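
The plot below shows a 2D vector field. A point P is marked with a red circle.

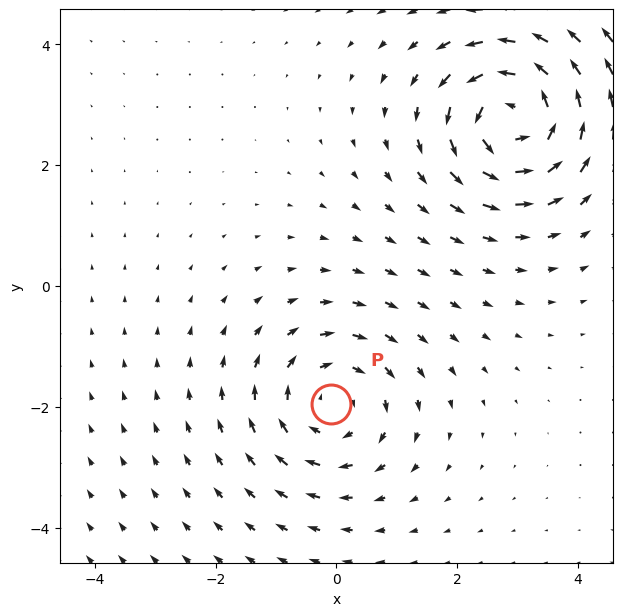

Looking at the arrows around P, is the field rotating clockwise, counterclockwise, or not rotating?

Near P at (-0.1, -2.0) the arrows circulate clockwise. The curl (z-component) there is about -4; negative curl means clockwise rotation.

clockwise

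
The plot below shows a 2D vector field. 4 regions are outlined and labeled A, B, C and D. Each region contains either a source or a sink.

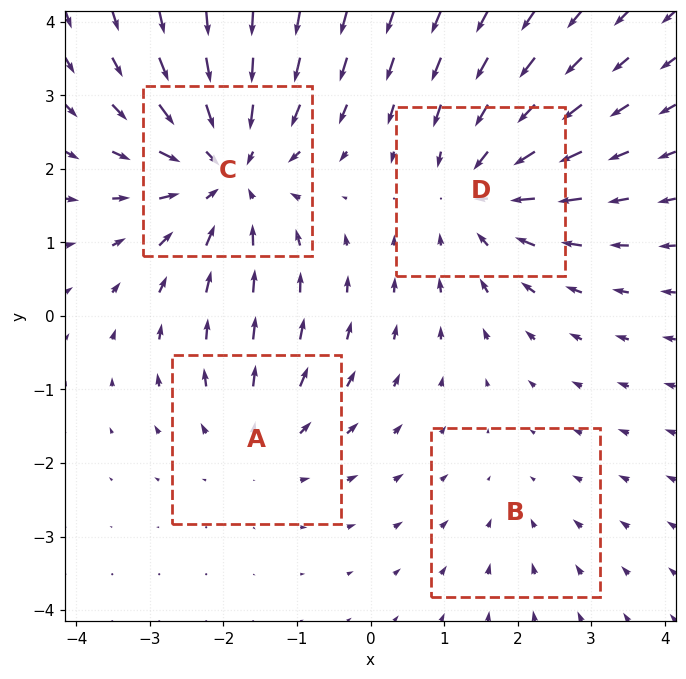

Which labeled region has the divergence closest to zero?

Divergence at each region's feature centre — A: about +3, B: about -2, C: about -6, D: about -4. Region B is closest to zero.

B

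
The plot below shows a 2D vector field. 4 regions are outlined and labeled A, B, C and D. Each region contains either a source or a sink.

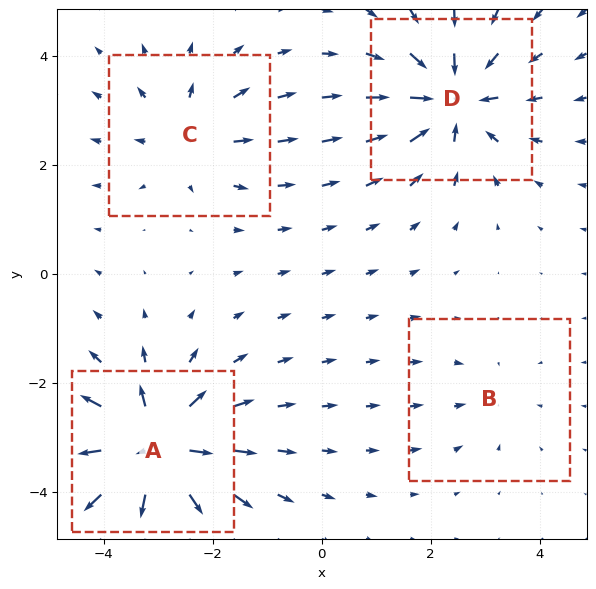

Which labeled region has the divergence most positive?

Divergence at each region's feature centre — A: about +8, B: about -2, C: about +4, D: about -6. Region A is most positive.

A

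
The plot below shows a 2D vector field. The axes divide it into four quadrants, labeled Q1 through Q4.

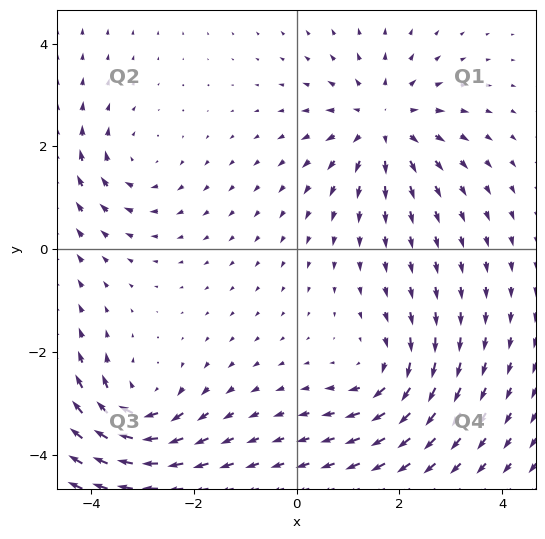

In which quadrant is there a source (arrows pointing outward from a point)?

The source sits at approximately (1.7, 2.5), which lies in quadrant Q1. The divergence there is about +5, positive as expected for a source.

Q1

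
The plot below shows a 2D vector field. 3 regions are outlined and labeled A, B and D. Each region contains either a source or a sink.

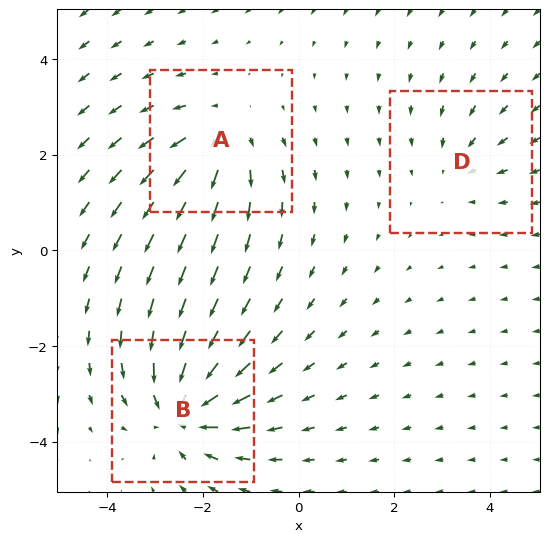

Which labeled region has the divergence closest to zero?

Divergence at each region's feature centre — A: about +4, B: about -5, D: about -2. Region D is closest to zero.

D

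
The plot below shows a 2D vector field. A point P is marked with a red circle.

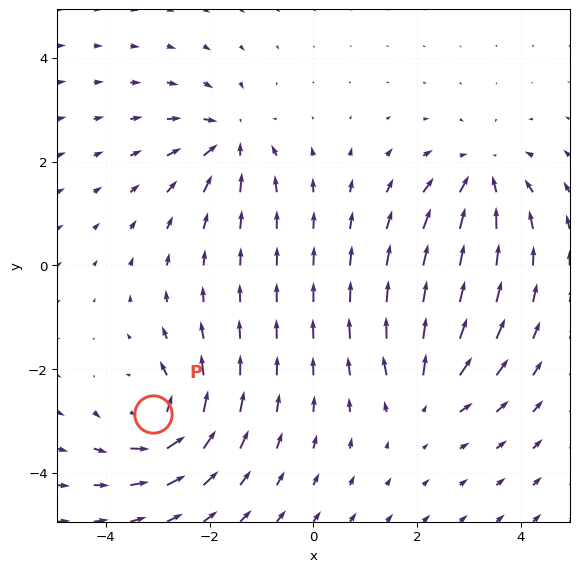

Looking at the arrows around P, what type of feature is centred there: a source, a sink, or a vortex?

At P (-3.1, -2.9) the arrows circulate counterclockwise. Divergence ≈0, curl about +6 — near-zero divergence with nonzero curl is a vortex.

vortex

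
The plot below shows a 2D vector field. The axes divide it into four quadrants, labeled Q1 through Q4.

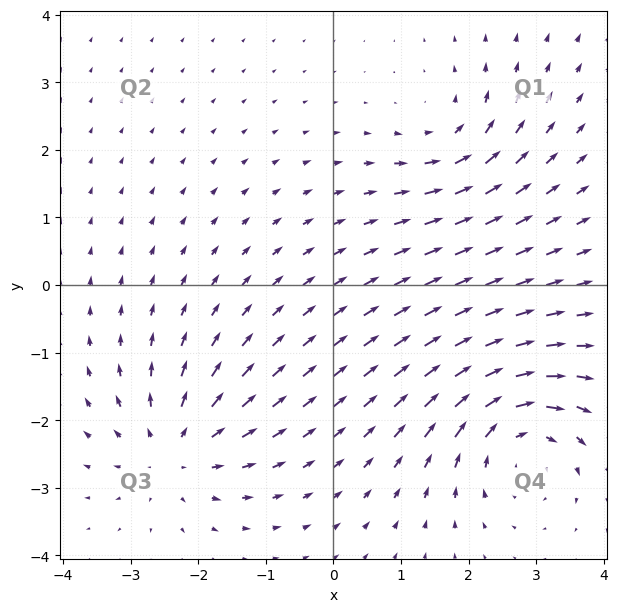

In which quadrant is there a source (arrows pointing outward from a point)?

Q3

The source sits at approximately (-2.3, -2.4), which lies in quadrant Q3. The divergence there is about +5, positive as expected for a source.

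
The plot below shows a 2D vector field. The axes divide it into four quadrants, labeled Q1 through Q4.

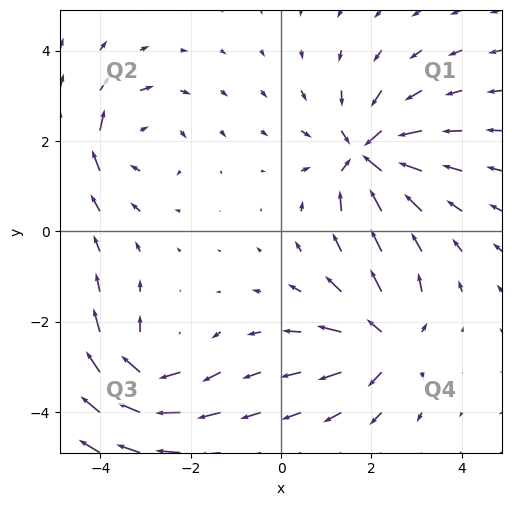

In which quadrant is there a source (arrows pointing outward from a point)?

Q4

The source sits at approximately (2.4, -2.5), which lies in quadrant Q4. The divergence there is about +4, positive as expected for a source.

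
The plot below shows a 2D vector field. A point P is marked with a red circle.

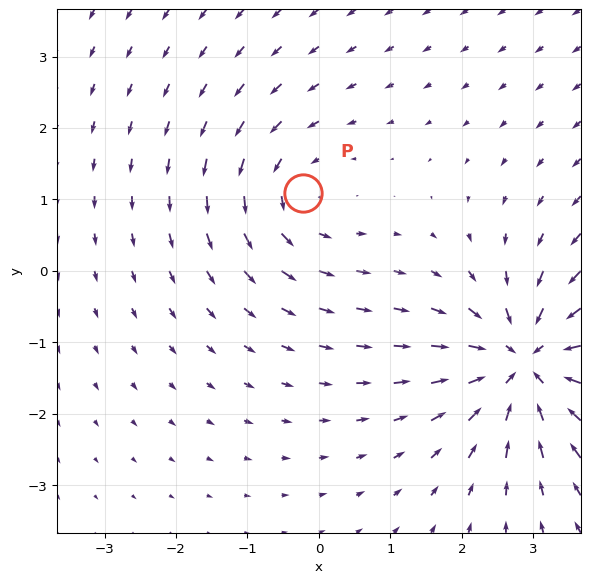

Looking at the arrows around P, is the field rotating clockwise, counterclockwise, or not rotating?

Near P at (-0.2, 1.1) the arrows circulate counterclockwise. The curl (z-component) there is about +3; positive curl means counterclockwise rotation.

counterclockwise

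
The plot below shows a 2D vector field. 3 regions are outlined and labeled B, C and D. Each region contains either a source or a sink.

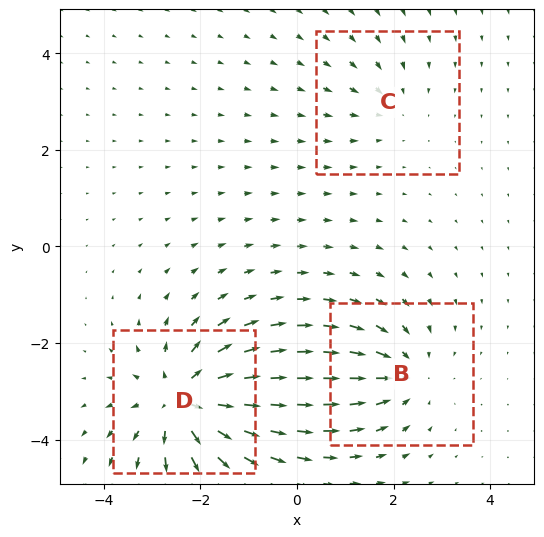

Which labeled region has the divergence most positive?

Divergence at each region's feature centre — B: about -3, C: about -2, D: about +5. Region D is most positive.

D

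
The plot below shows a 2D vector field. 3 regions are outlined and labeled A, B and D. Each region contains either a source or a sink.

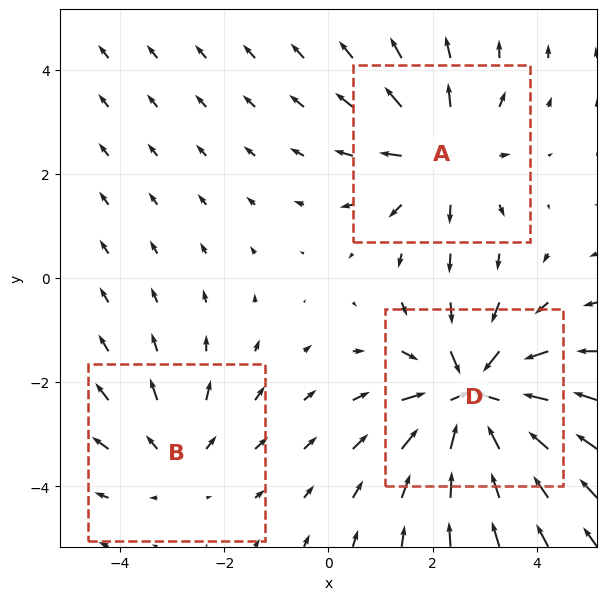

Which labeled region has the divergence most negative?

D

Divergence at each region's feature centre — A: about +3, B: about +2, D: about -5. Region D is most negative.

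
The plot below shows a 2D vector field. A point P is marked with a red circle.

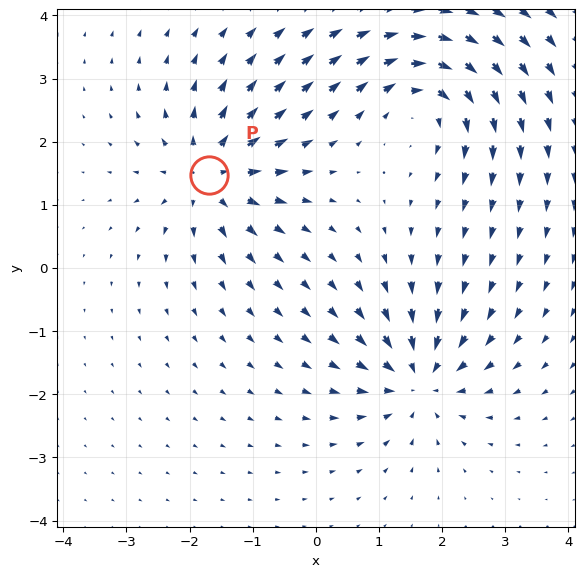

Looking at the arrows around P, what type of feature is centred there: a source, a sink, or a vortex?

source

At P (-1.7, 1.5) the arrows spread outward. Divergence about +5, curl ≈0 — positive divergence with near-zero curl is a source.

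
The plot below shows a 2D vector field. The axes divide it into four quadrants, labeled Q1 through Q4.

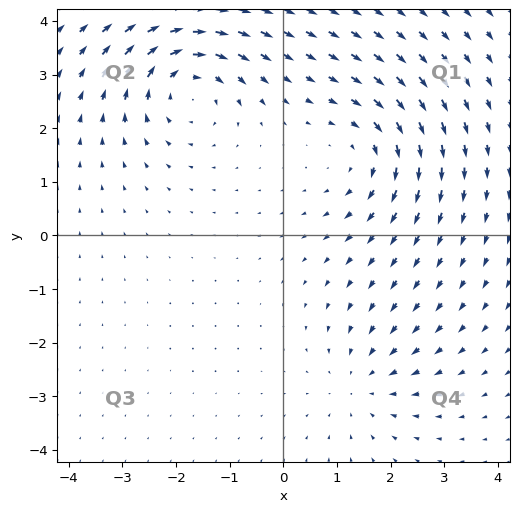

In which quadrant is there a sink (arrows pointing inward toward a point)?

Q4

The sink sits at approximately (1.5, -2.8), which lies in quadrant Q4. The divergence there is about -3, negative as expected for a sink.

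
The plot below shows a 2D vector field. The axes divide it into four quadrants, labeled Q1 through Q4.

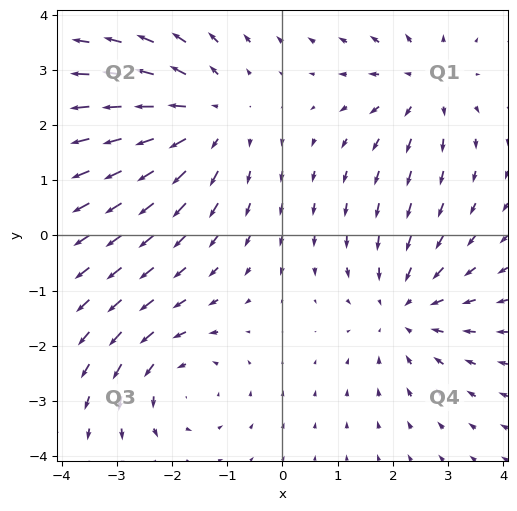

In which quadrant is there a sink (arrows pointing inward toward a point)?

Q4

The sink sits at approximately (2.2, -1.3), which lies in quadrant Q4. The divergence there is about -3, negative as expected for a sink.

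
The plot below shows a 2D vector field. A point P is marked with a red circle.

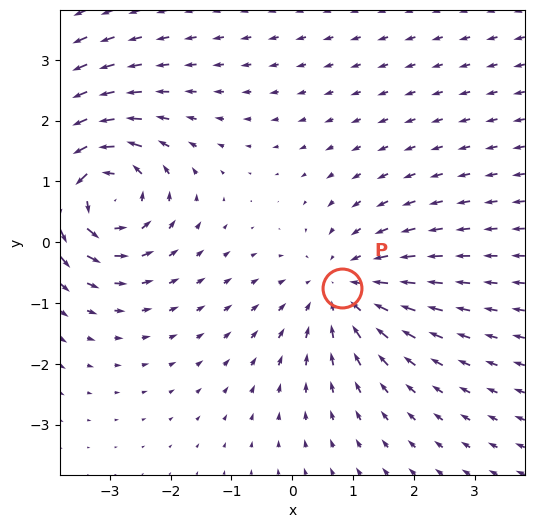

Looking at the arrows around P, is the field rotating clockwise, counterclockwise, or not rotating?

Near P at (0.8, -0.8) the arrows show no circulation. The curl there is ≈0.

not rotating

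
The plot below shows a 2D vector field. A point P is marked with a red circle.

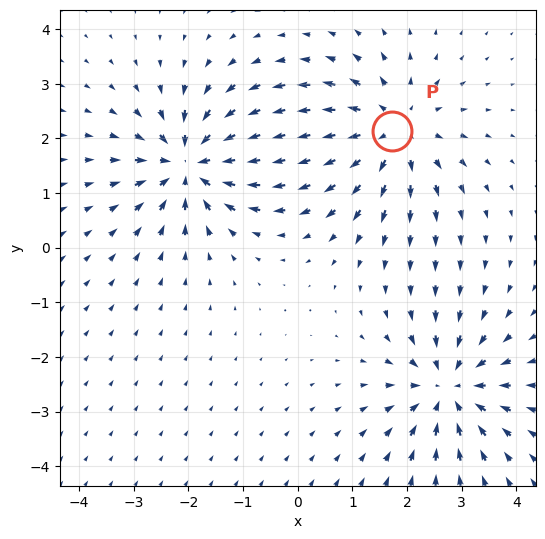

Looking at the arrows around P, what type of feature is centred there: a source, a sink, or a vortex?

At P (1.7, 2.1) the arrows spread outward. Divergence about +4, curl ≈0 — positive divergence with near-zero curl is a source.

source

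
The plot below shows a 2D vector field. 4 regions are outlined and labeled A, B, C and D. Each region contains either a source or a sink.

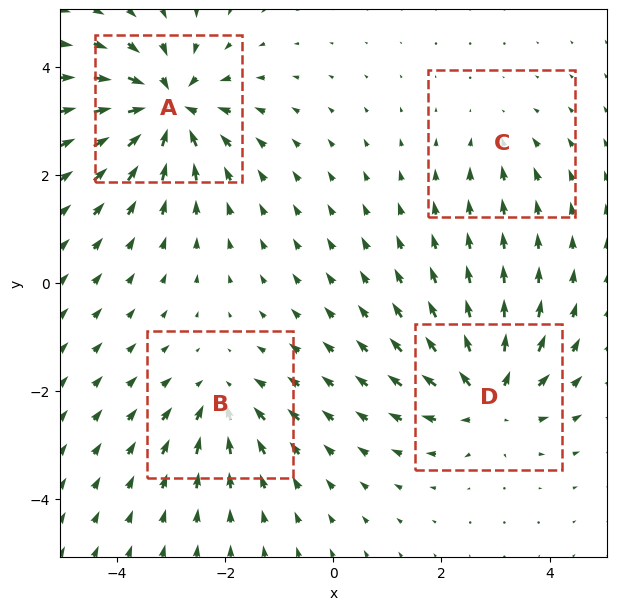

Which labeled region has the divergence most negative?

Divergence at each region's feature centre — A: about -8, B: about -4, C: about -2, D: about +6. Region A is most negative.

A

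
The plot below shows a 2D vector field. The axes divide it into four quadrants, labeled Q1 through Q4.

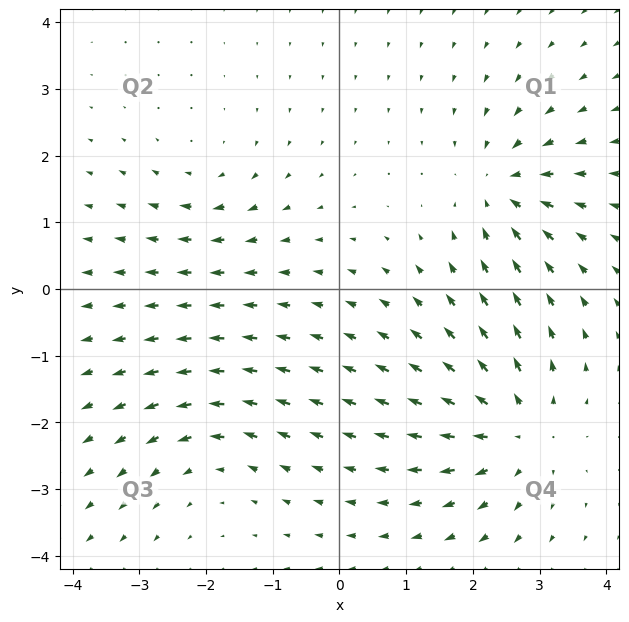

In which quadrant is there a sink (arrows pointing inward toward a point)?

Q1

The sink sits at approximately (2.4, 1.5), which lies in quadrant Q1. The divergence there is about -5, negative as expected for a sink.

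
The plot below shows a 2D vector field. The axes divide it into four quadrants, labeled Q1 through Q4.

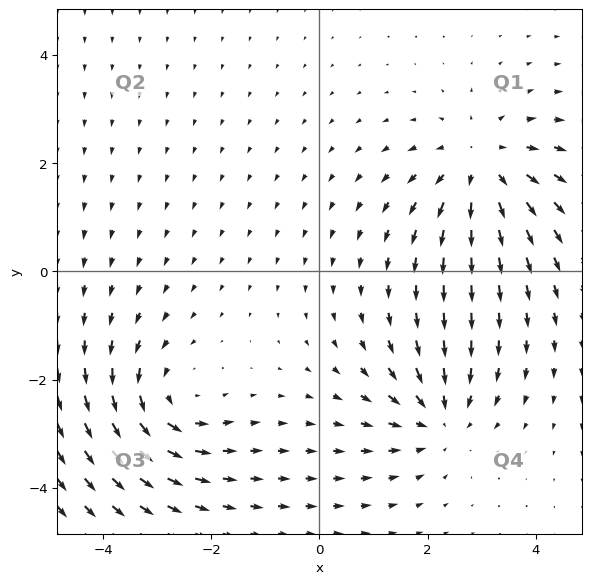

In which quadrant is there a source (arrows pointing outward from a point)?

The source sits at approximately (3.0, 2.0), which lies in quadrant Q1. The divergence there is about +3, positive as expected for a source.

Q1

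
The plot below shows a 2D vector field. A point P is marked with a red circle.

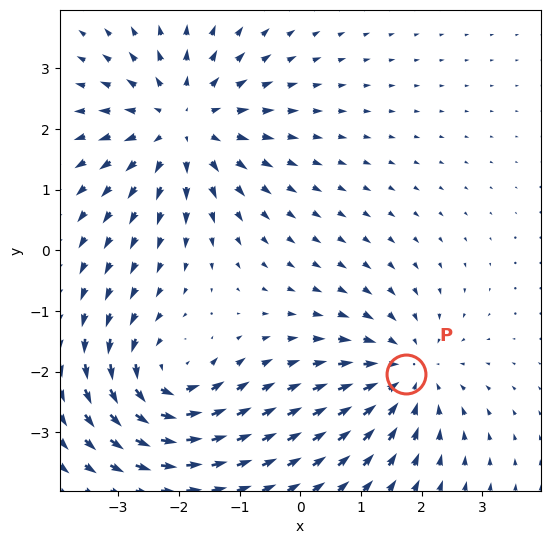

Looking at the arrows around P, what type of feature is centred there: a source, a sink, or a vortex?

sink

At P (1.7, -2.0) the arrows converge inward. Divergence about -3, curl ≈0 — negative divergence with near-zero curl is a sink.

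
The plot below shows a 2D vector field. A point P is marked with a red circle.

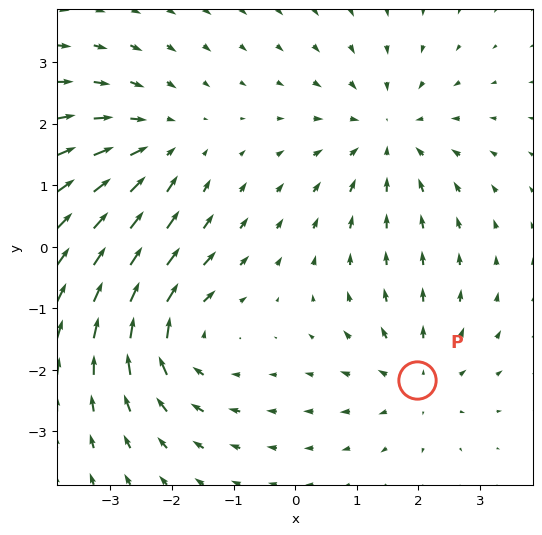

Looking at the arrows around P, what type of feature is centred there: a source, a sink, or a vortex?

At P (2.0, -2.2) the arrows spread outward. Divergence about +4, curl ≈0 — positive divergence with near-zero curl is a source.

source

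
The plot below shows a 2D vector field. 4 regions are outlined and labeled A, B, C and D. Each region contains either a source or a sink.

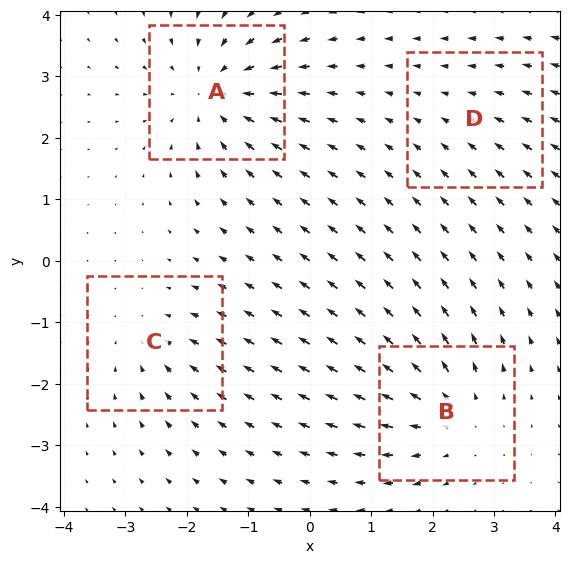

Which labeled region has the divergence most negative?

A

Divergence at each region's feature centre — A: about -6, B: about +5, C: about -3, D: about -2. Region A is most negative.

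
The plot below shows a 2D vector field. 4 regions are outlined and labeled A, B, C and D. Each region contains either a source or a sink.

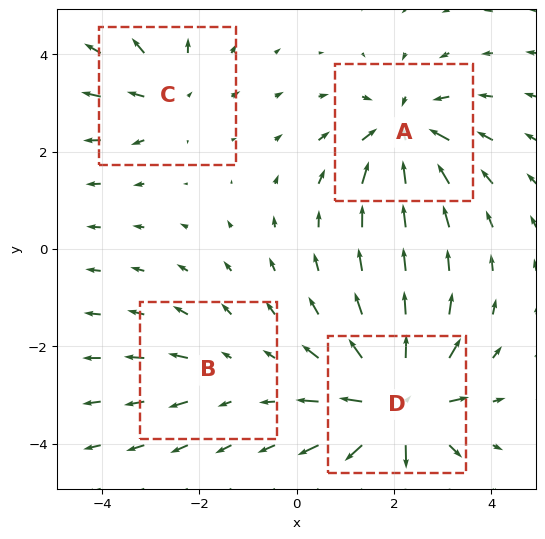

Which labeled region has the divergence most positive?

D

Divergence at each region's feature centre — A: about -6, B: about +2, C: about +4, D: about +8. Region D is most positive.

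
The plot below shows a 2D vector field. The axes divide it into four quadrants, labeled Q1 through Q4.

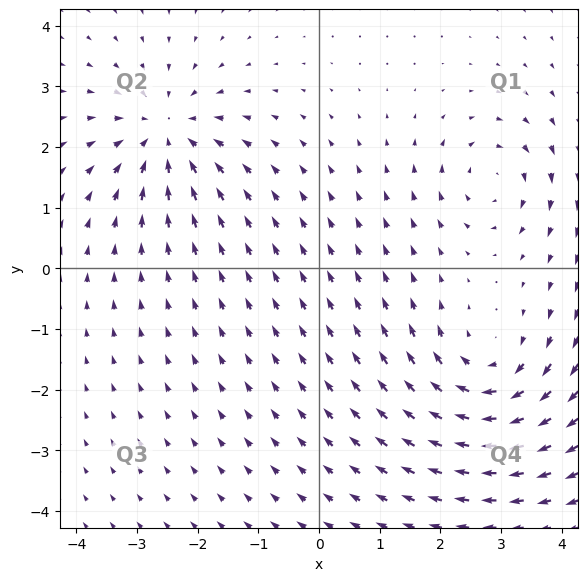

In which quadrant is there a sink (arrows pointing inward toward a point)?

Q2

The sink sits at approximately (-2.5, 2.2), which lies in quadrant Q2. The divergence there is about -4, negative as expected for a sink.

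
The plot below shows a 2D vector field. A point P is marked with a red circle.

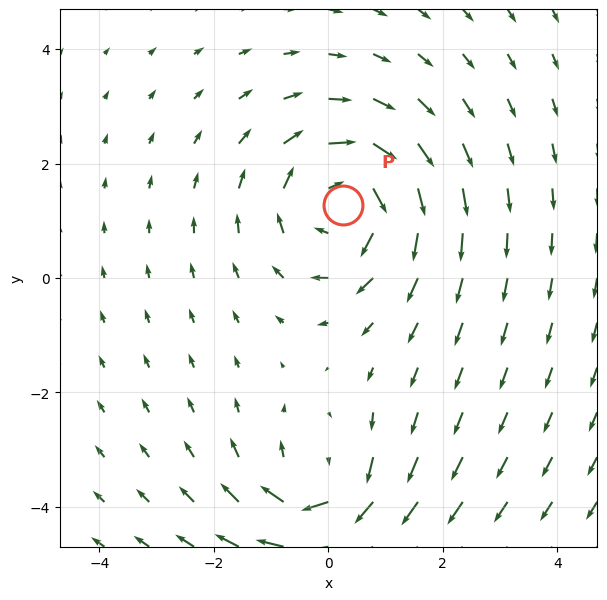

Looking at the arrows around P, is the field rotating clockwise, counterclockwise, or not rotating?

Near P at (0.3, 1.3) the arrows circulate clockwise. The curl (z-component) there is about -4; negative curl means clockwise rotation.

clockwise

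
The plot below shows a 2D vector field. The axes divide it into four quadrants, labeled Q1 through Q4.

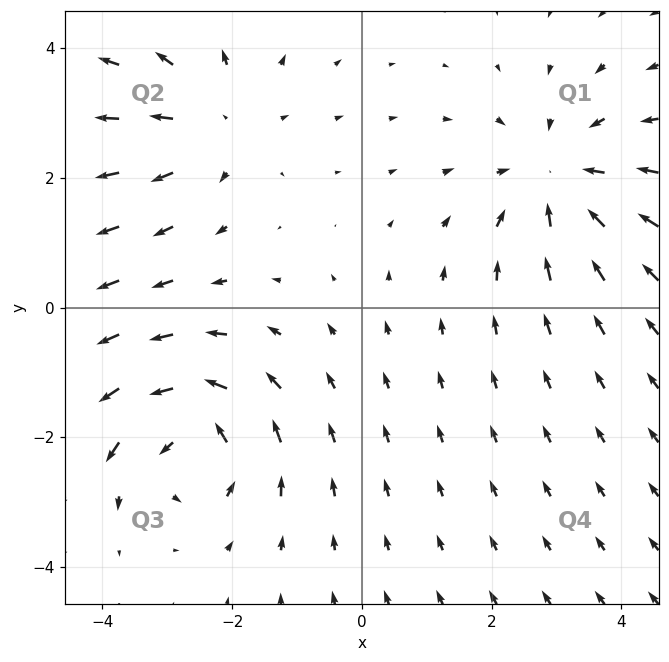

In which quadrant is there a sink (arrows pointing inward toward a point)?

Q1

The sink sits at approximately (3.0, 2.0), which lies in quadrant Q1. The divergence there is about -4, negative as expected for a sink.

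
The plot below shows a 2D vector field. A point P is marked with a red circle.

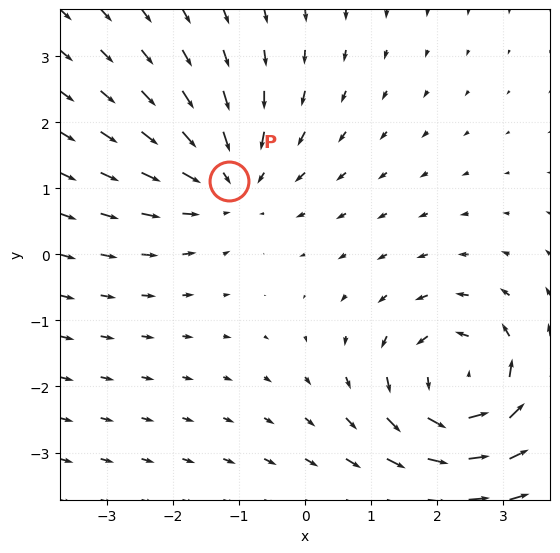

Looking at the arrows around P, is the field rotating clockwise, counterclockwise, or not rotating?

Near P at (-1.1, 1.1) the arrows show no circulation. The curl there is ≈0.

not rotating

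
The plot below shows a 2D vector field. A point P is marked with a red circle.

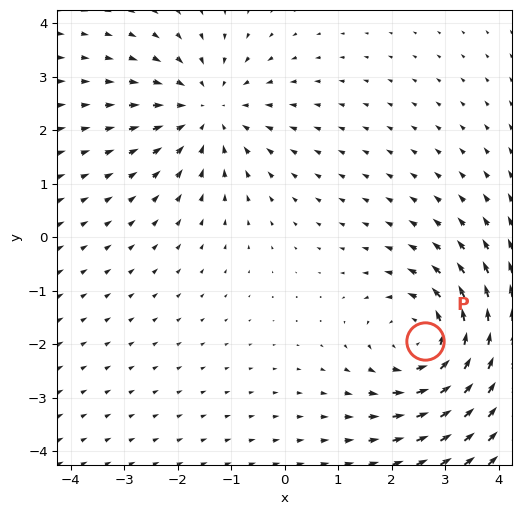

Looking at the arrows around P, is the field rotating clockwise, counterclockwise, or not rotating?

Near P at (2.6, -1.9) the arrows circulate counterclockwise. The curl (z-component) there is about +3; positive curl means counterclockwise rotation.

counterclockwise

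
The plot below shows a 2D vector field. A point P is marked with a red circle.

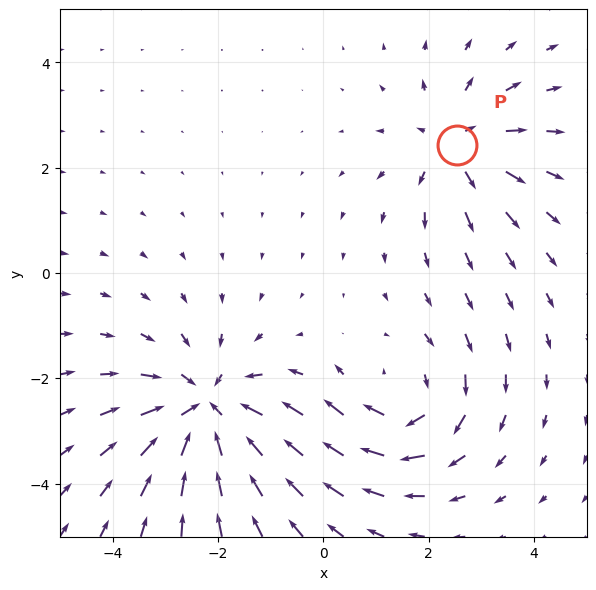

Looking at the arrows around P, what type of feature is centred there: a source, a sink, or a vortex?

source

At P (2.5, 2.4) the arrows spread outward. Divergence about +3, curl ≈0 — positive divergence with near-zero curl is a source.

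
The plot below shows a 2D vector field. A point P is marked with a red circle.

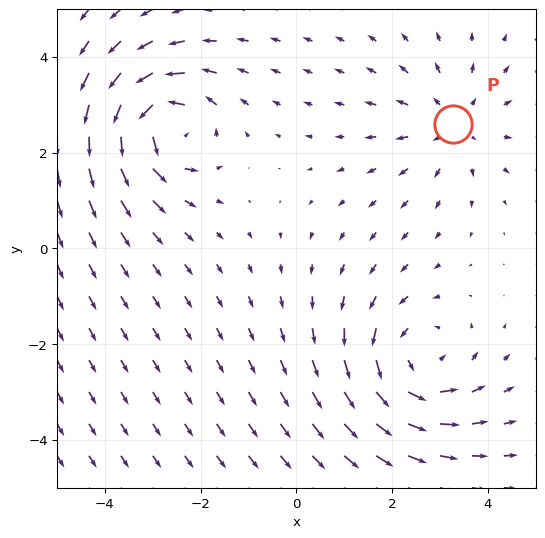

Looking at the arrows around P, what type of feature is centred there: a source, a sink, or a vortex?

source

At P (3.3, 2.6) the arrows spread outward. Divergence about +3, curl ≈0 — positive divergence with near-zero curl is a source.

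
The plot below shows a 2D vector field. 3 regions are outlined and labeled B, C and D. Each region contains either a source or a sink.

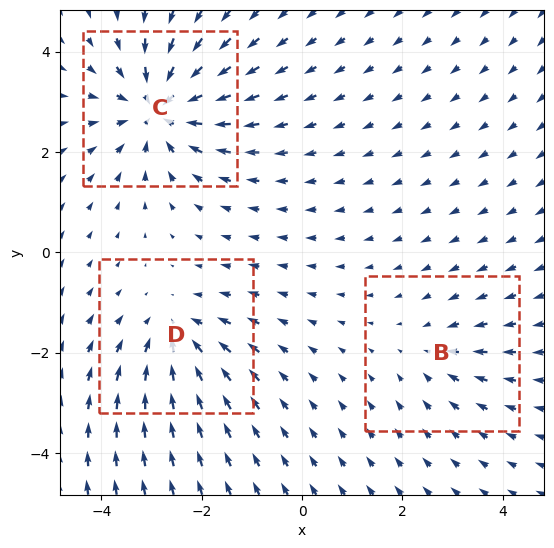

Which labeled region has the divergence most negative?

C

Divergence at each region's feature centre — B: about -2, C: about -5, D: about -3. Region C is most negative.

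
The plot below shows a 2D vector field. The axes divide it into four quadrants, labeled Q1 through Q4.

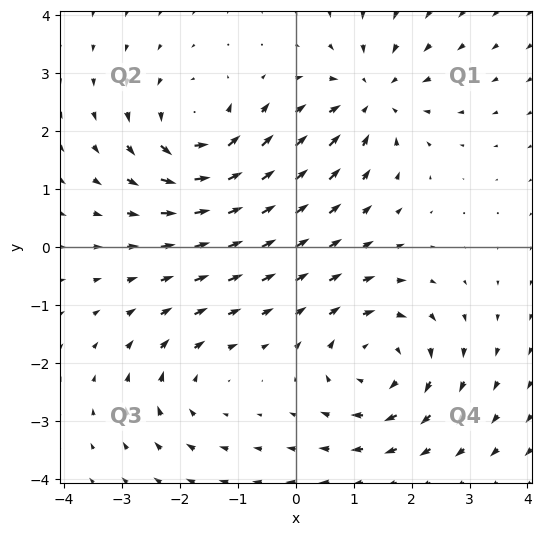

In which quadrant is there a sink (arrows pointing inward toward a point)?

Q1

The sink sits at approximately (1.3, 2.6), which lies in quadrant Q1. The divergence there is about -4, negative as expected for a sink.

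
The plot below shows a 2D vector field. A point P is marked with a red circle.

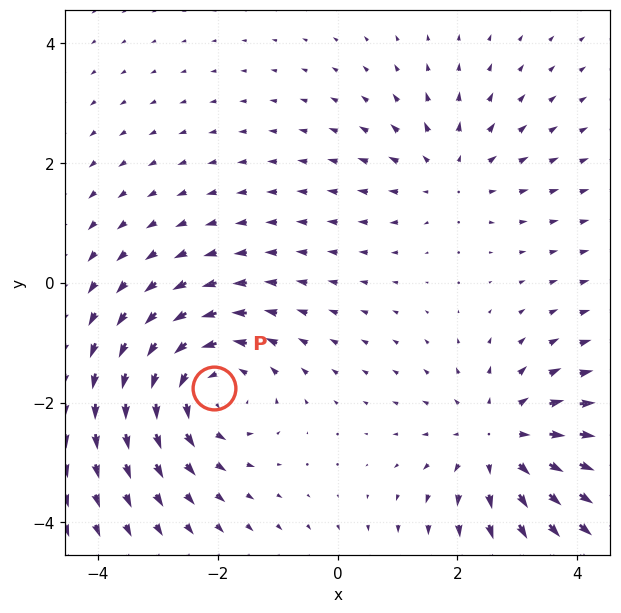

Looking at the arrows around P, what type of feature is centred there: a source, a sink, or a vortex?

vortex

At P (-2.1, -1.8) the arrows circulate counterclockwise. Divergence ≈0, curl about +4 — near-zero divergence with nonzero curl is a vortex.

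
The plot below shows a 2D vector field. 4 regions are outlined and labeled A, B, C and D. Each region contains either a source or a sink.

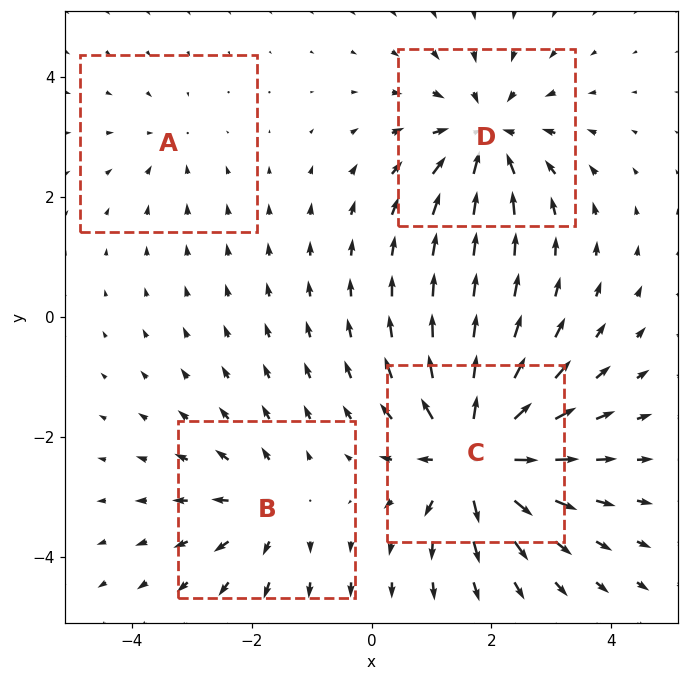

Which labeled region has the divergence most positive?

C

Divergence at each region's feature centre — A: about -2, B: about +4, C: about +8, D: about -6. Region C is most positive.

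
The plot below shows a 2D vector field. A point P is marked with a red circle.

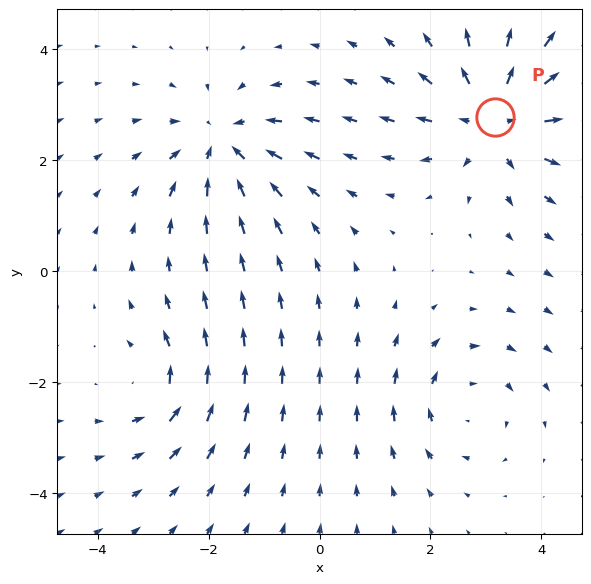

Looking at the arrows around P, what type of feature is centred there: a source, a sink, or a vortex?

source

At P (3.2, 2.8) the arrows spread outward. Divergence about +5, curl ≈0 — positive divergence with near-zero curl is a source.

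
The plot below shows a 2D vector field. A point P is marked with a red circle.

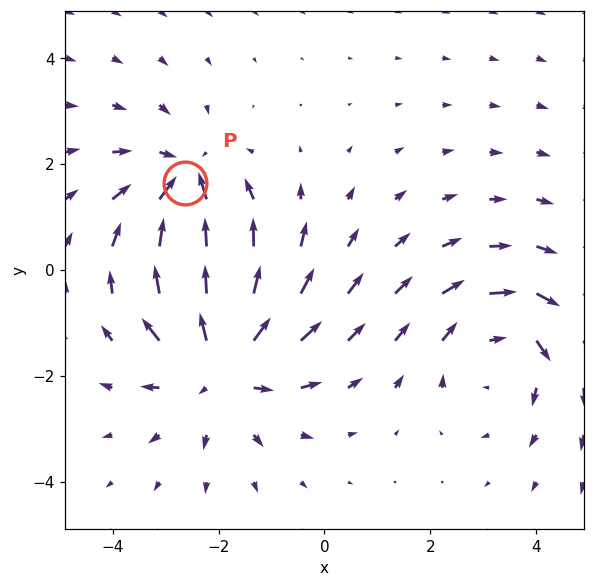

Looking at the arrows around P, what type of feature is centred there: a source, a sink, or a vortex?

sink

At P (-2.6, 1.6) the arrows converge inward. Divergence about -4, curl ≈0 — negative divergence with near-zero curl is a sink.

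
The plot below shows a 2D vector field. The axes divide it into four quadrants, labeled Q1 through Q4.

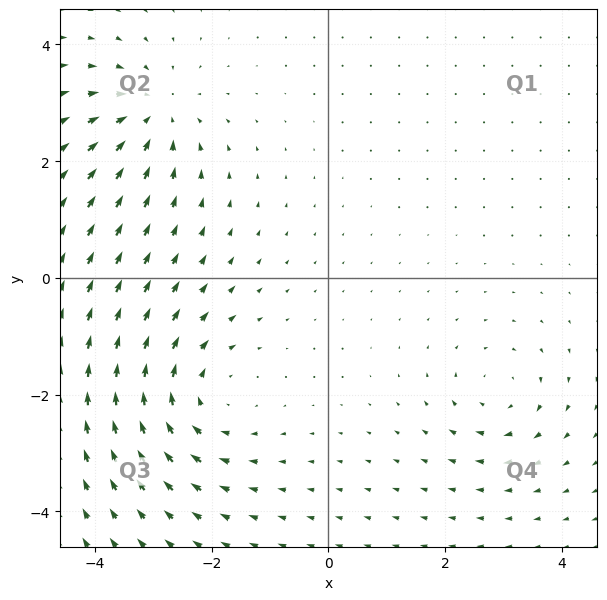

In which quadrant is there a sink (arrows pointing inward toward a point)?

Q2

The sink sits at approximately (-3.0, 2.8), which lies in quadrant Q2. The divergence there is about -4, negative as expected for a sink.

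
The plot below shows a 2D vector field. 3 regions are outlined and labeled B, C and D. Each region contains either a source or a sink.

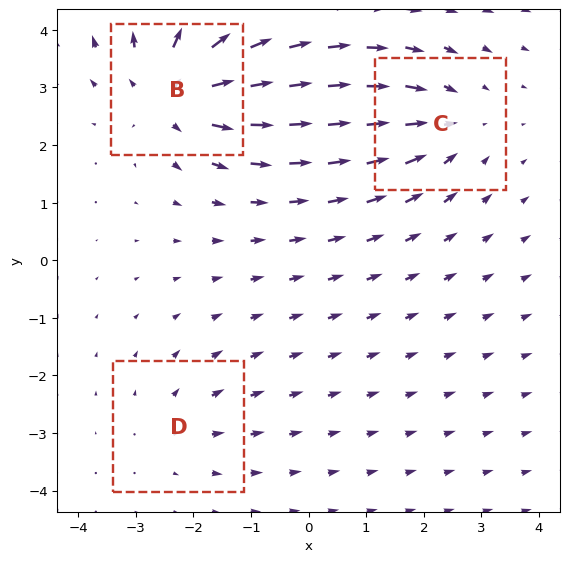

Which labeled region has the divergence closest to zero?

D

Divergence at each region's feature centre — B: about +5, C: about -3, D: about +2. Region D is closest to zero.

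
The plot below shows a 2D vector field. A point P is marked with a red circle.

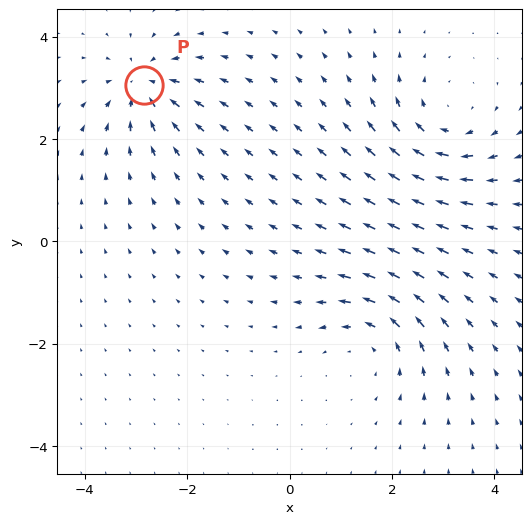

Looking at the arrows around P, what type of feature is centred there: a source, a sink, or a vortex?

sink

At P (-2.8, 3.0) the arrows converge inward. Divergence about -5, curl ≈0 — negative divergence with near-zero curl is a sink.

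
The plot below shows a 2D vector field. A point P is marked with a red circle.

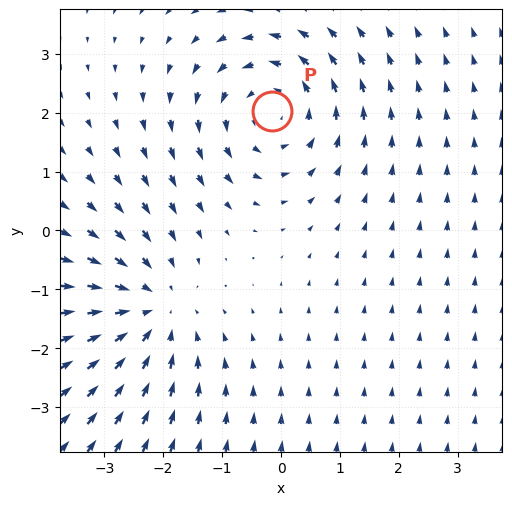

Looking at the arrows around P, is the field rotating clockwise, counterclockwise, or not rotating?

Near P at (-0.2, 2.0) the arrows circulate counterclockwise. The curl (z-component) there is about +3; positive curl means counterclockwise rotation.

counterclockwise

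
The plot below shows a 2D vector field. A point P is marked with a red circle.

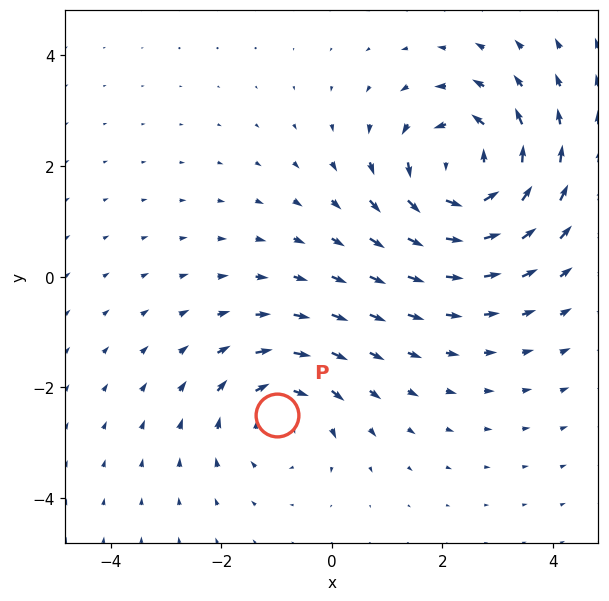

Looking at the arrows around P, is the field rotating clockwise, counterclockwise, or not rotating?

Near P at (-1.0, -2.5) the arrows circulate clockwise. The curl (z-component) there is about -2; negative curl means clockwise rotation.

clockwise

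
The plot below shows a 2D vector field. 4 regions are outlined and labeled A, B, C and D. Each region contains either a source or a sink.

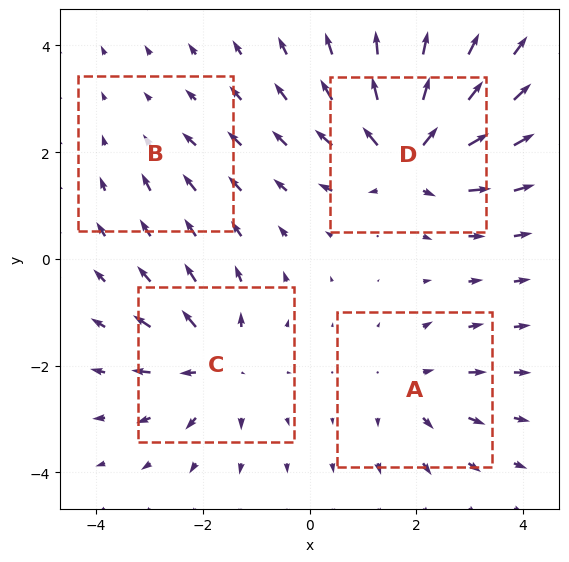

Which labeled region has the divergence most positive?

D

Divergence at each region's feature centre — A: about +4, B: about -2, C: about +6, D: about +8. Region D is most positive.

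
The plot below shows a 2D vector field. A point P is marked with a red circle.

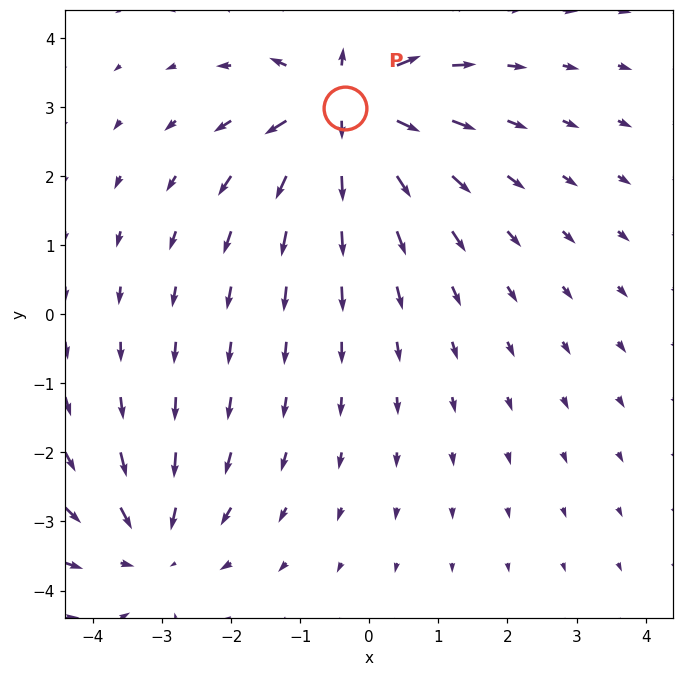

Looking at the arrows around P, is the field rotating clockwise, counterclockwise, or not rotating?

Near P at (-0.3, 3.0) the arrows show no circulation. The curl there is ≈0.

not rotating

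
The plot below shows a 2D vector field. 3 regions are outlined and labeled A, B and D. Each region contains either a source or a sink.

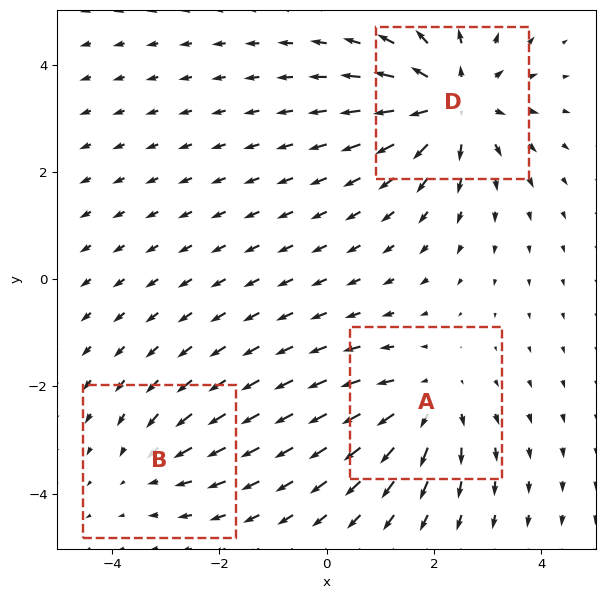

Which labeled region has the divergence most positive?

D

Divergence at each region's feature centre — A: about +3, B: about -2, D: about +5. Region D is most positive.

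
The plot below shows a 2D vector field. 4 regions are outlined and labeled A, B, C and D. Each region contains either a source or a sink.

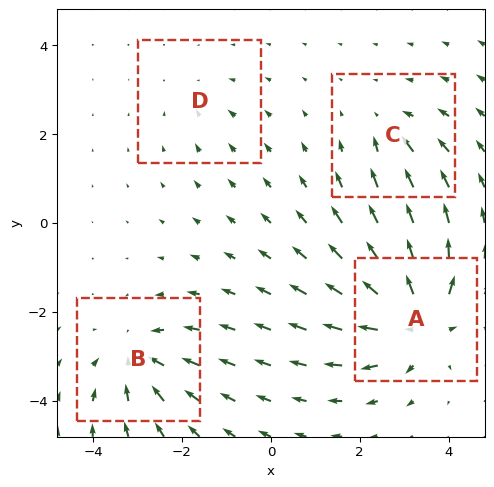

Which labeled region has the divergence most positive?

A

Divergence at each region's feature centre — A: about +7, B: about -4, C: about -3, D: about -2. Region A is most positive.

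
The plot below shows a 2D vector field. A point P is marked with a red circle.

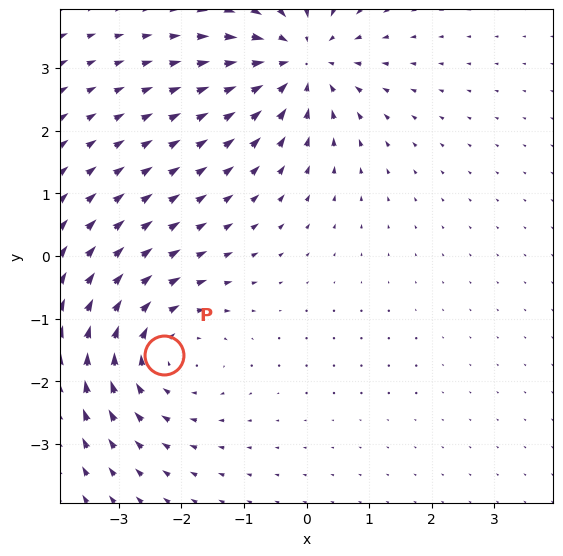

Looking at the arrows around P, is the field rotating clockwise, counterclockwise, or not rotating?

clockwise

Near P at (-2.3, -1.6) the arrows circulate clockwise. The curl (z-component) there is about -3; negative curl means clockwise rotation.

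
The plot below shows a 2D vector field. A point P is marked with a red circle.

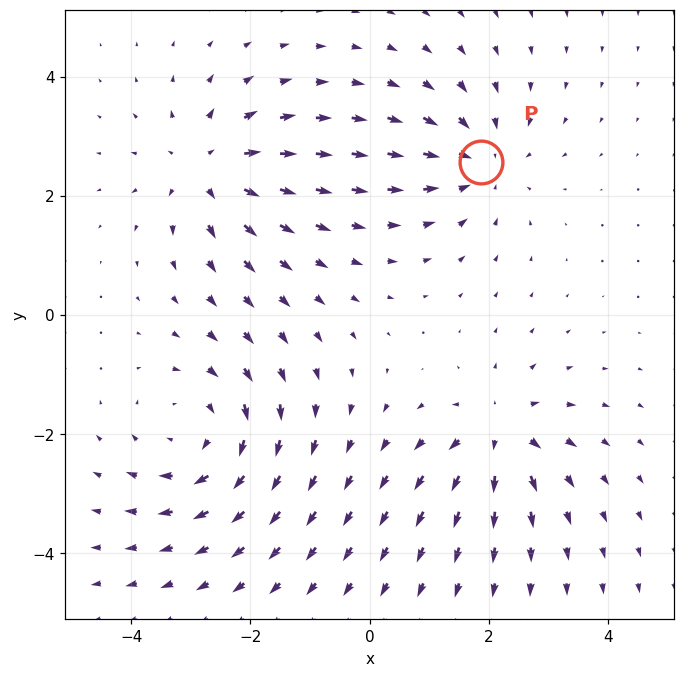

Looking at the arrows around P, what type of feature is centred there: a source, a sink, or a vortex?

At P (1.9, 2.6) the arrows converge inward. Divergence about -3, curl ≈0 — negative divergence with near-zero curl is a sink.

sink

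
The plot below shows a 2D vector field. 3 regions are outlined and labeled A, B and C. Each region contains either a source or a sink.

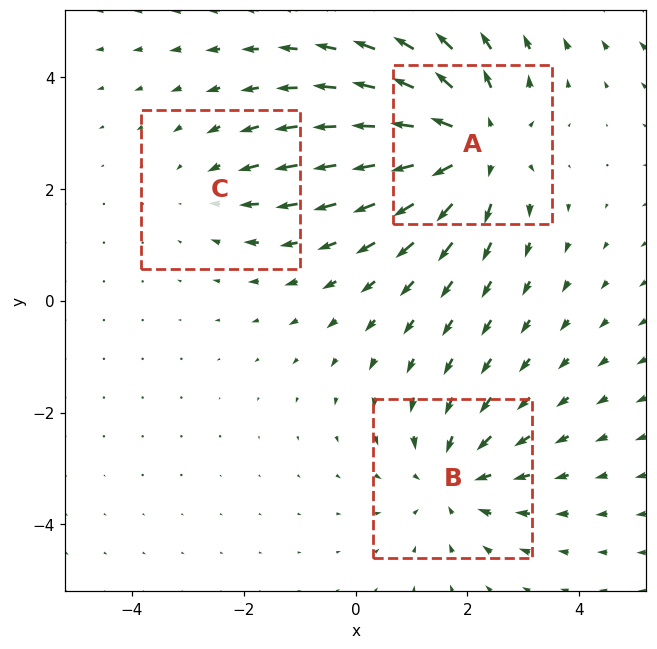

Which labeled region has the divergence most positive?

A

Divergence at each region's feature centre — A: about +4, B: about -3, C: about -2. Region A is most positive.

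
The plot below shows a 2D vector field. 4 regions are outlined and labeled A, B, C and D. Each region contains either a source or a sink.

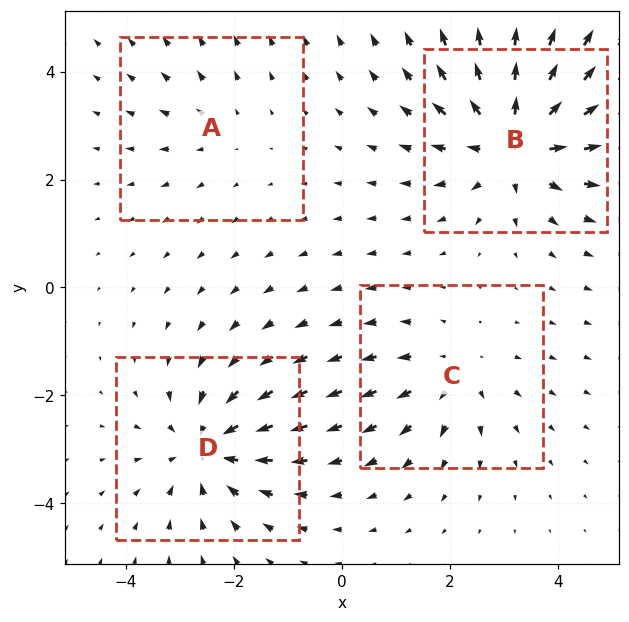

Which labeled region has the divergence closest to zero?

Divergence at each region's feature centre — A: about +2, B: about +6, C: about +3, D: about -5. Region A is closest to zero.

A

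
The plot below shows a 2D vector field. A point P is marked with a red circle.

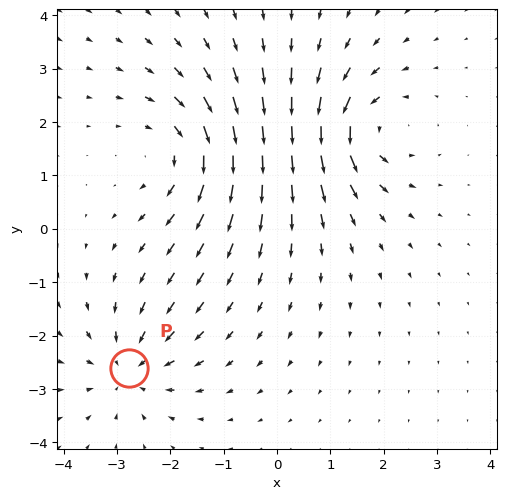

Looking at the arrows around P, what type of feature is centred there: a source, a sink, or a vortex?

At P (-2.8, -2.6) the arrows converge inward. Divergence about -3, curl ≈0 — negative divergence with near-zero curl is a sink.

sink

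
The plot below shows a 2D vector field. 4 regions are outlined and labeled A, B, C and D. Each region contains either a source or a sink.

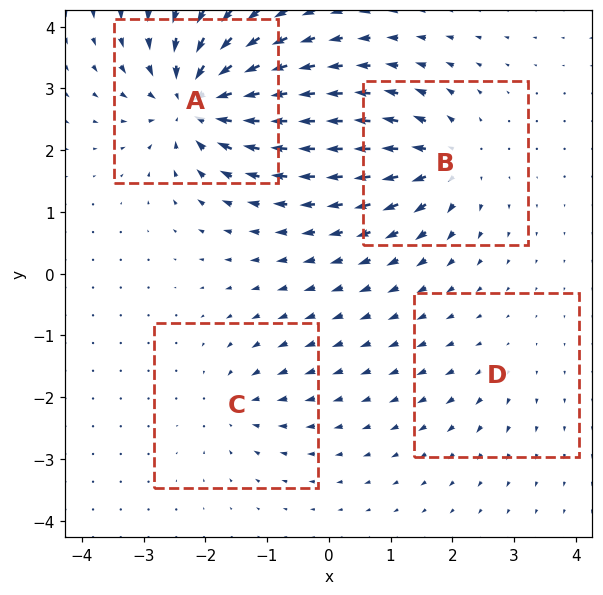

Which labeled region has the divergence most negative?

A

Divergence at each region's feature centre — A: about -9, B: about +6, C: about -4, D: about +2. Region A is most negative.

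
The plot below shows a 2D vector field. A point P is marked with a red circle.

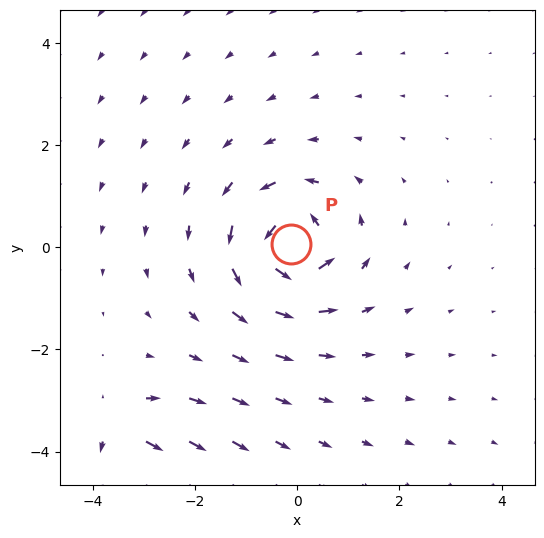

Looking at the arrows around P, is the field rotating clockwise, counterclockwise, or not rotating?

counterclockwise

Near P at (-0.1, 0.1) the arrows circulate counterclockwise. The curl (z-component) there is about +5; positive curl means counterclockwise rotation.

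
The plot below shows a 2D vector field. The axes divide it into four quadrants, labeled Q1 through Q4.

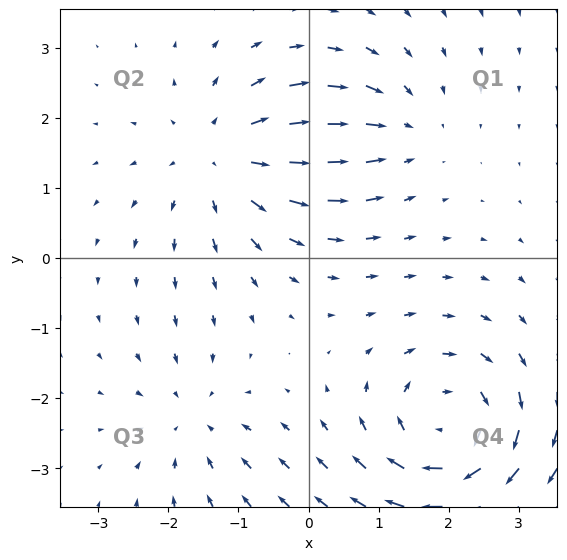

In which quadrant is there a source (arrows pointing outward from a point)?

Q2

The source sits at approximately (-1.2, 1.4), which lies in quadrant Q2. The divergence there is about +4, positive as expected for a source.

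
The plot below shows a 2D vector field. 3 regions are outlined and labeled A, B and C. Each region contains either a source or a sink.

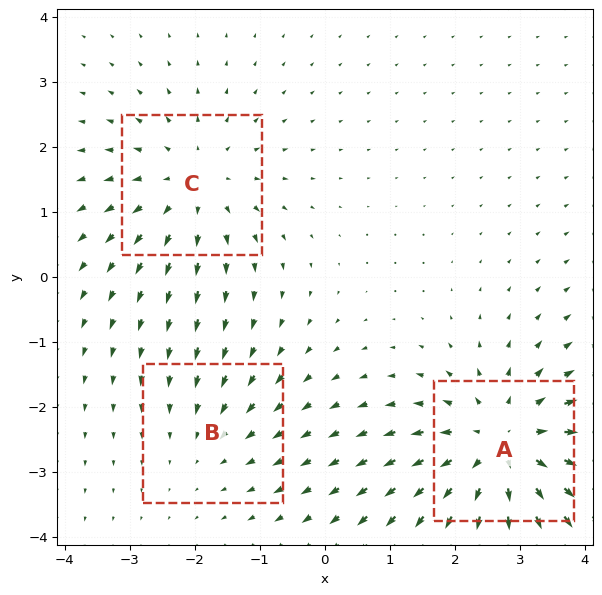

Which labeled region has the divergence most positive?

A

Divergence at each region's feature centre — A: about +4, B: about -2, C: about +3. Region A is most positive.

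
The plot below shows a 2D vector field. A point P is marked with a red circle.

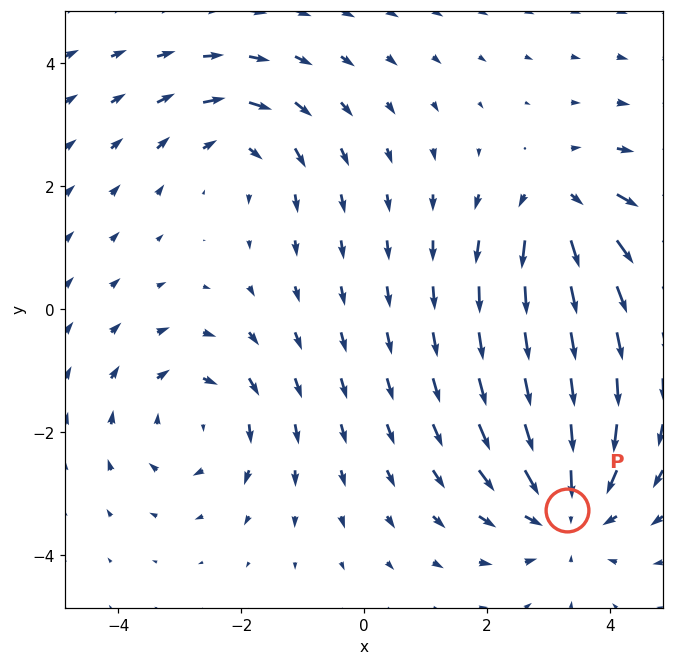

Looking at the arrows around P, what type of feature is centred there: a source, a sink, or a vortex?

At P (3.3, -3.3) the arrows converge inward. Divergence about -4, curl ≈0 — negative divergence with near-zero curl is a sink.

sink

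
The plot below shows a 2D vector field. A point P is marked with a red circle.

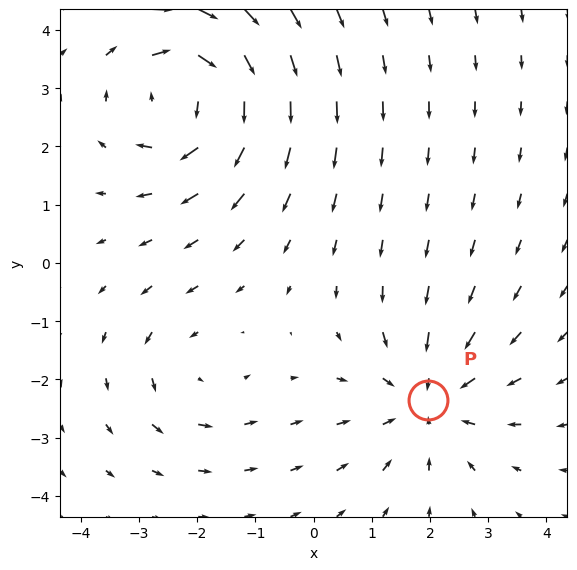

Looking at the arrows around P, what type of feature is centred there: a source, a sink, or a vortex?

sink

At P (2.0, -2.3) the arrows converge inward. Divergence about -3, curl ≈0 — negative divergence with near-zero curl is a sink.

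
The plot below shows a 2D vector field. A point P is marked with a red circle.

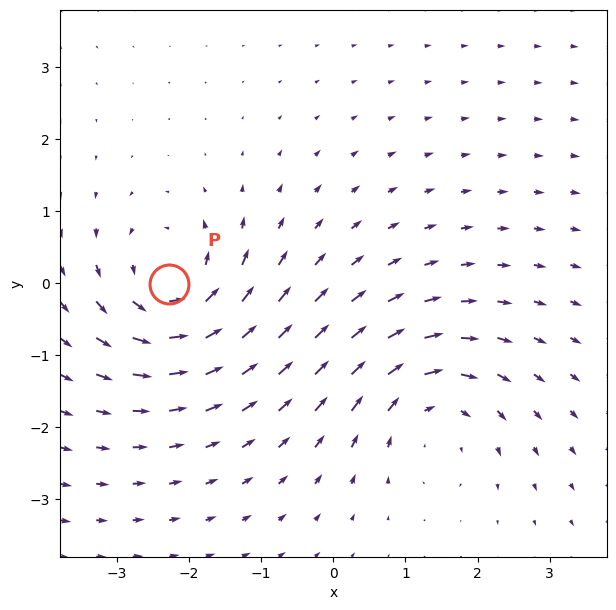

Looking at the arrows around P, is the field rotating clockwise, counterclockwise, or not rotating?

counterclockwise

Near P at (-2.3, -0.0) the arrows circulate counterclockwise. The curl (z-component) there is about +5; positive curl means counterclockwise rotation.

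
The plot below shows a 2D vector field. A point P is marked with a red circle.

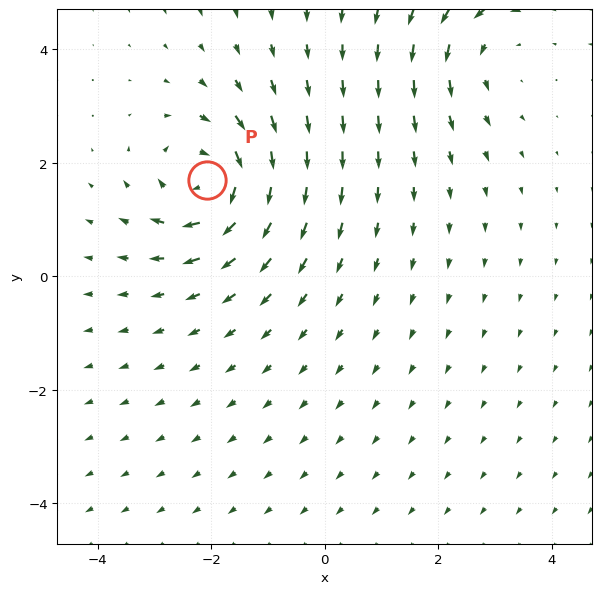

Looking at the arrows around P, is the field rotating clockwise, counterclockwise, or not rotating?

clockwise

Near P at (-2.1, 1.7) the arrows circulate clockwise. The curl (z-component) there is about -6; negative curl means clockwise rotation.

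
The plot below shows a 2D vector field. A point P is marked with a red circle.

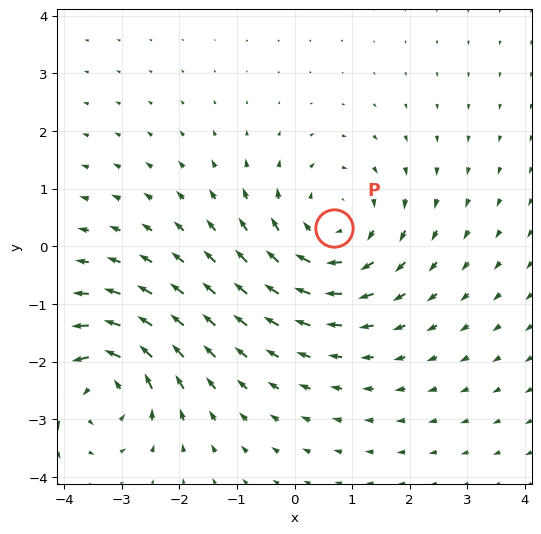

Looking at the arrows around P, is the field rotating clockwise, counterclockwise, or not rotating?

clockwise

Near P at (0.7, 0.3) the arrows circulate clockwise. The curl (z-component) there is about -3; negative curl means clockwise rotation.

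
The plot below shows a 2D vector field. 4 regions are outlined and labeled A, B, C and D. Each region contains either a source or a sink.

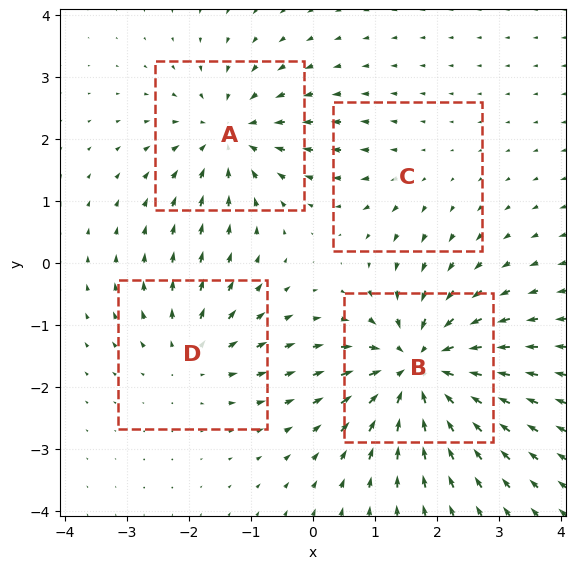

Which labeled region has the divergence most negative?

B

Divergence at each region's feature centre — A: about -5, B: about -8, C: about +2, D: about +4. Region B is most negative.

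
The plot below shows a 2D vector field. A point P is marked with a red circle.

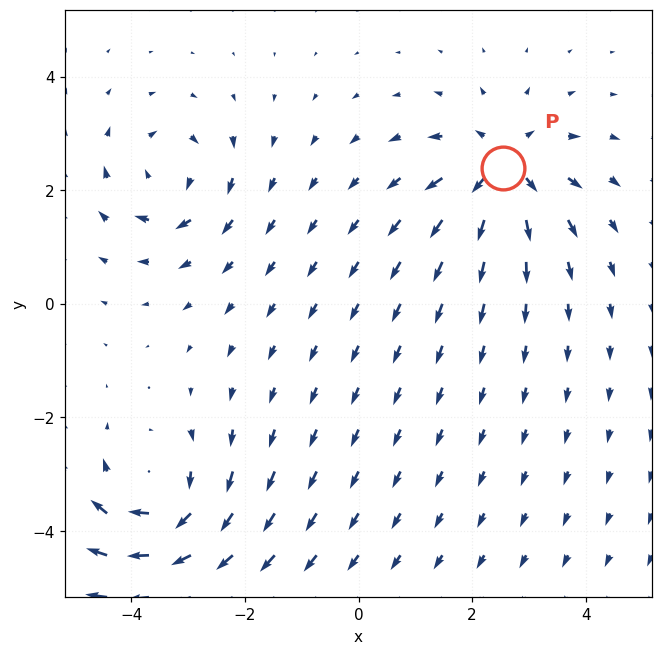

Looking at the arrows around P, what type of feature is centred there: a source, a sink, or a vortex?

source

At P (2.5, 2.4) the arrows spread outward. Divergence about +5, curl ≈0 — positive divergence with near-zero curl is a source.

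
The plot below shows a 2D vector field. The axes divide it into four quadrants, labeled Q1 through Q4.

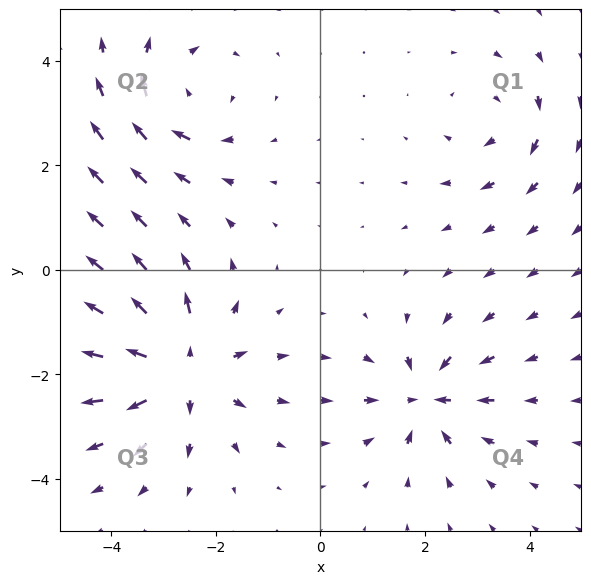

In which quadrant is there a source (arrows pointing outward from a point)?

The source sits at approximately (-2.7, -1.9), which lies in quadrant Q3. The divergence there is about +5, positive as expected for a source.

Q3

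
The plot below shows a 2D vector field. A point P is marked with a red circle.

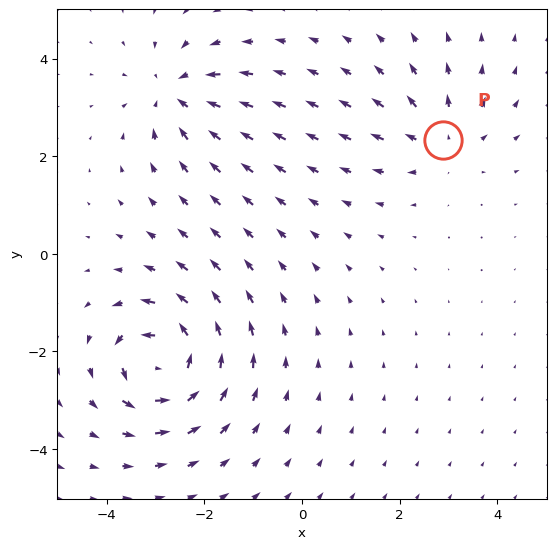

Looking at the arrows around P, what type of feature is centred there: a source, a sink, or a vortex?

source

At P (2.9, 2.3) the arrows spread outward. Divergence about +3, curl ≈0 — positive divergence with near-zero curl is a source.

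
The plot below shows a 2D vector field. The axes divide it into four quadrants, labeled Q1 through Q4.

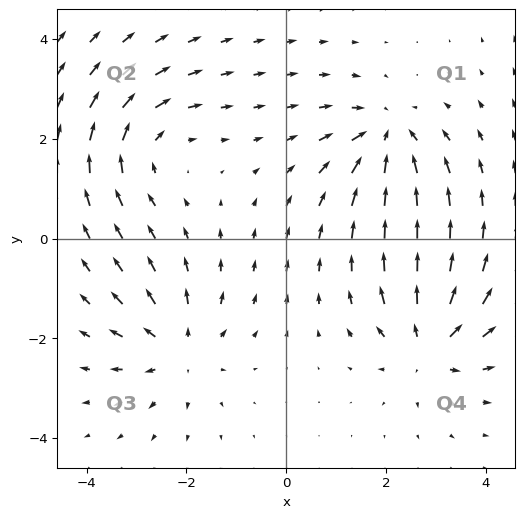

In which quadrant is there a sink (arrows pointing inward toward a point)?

Q1

The sink sits at approximately (2.0, 2.0), which lies in quadrant Q1. The divergence there is about -5, negative as expected for a sink.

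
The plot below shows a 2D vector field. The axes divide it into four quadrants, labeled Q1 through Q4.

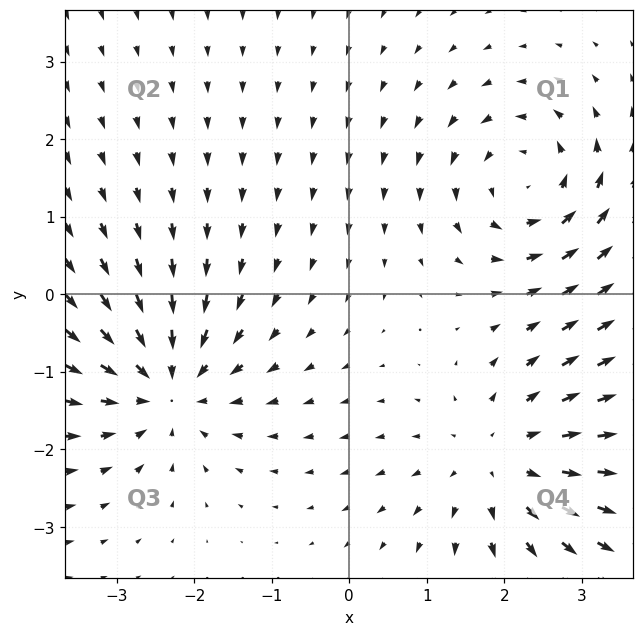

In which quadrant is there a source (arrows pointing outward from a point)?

The source sits at approximately (2.0, -2.1), which lies in quadrant Q4. The divergence there is about +4, positive as expected for a source.

Q4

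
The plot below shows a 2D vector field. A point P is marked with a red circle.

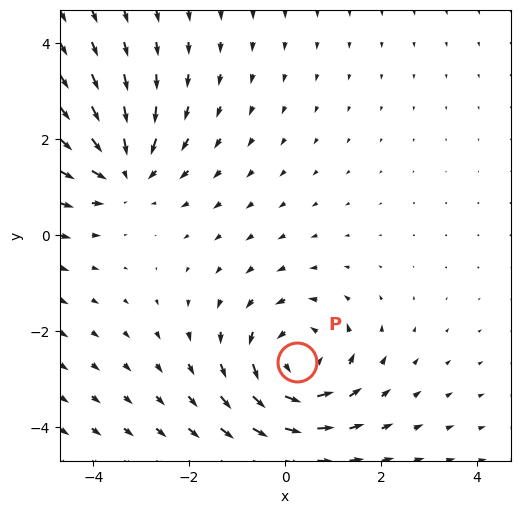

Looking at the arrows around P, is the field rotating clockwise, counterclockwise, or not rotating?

counterclockwise

Near P at (0.2, -2.6) the arrows circulate counterclockwise. The curl (z-component) there is about +4; positive curl means counterclockwise rotation.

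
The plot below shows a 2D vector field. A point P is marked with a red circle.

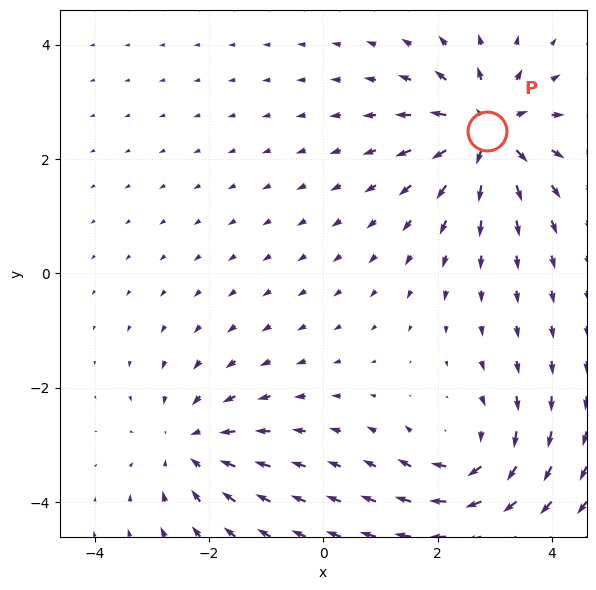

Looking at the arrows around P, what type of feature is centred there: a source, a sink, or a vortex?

source

At P (2.9, 2.5) the arrows spread outward. Divergence about +6, curl ≈0 — positive divergence with near-zero curl is a source.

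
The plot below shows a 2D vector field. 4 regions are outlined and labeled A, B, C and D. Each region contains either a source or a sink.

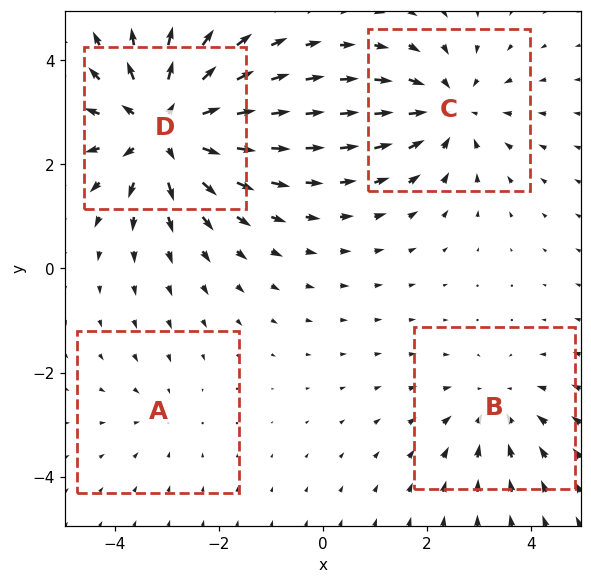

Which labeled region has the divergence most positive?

Divergence at each region's feature centre — A: about -2, B: about -3, C: about -4, D: about +6. Region D is most positive.

D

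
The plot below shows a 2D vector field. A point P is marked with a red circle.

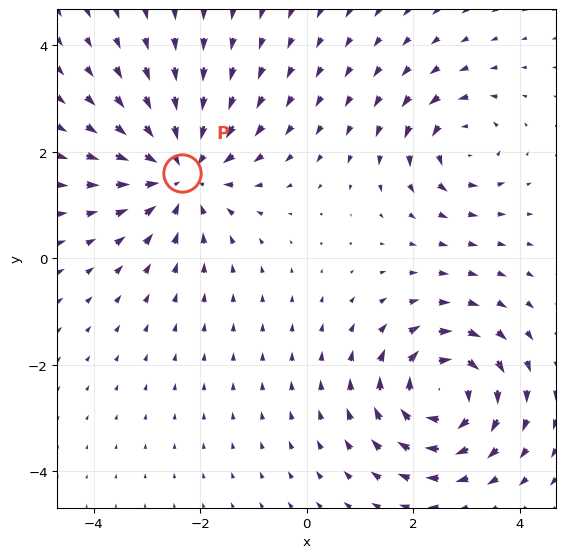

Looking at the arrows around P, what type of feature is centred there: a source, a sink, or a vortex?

At P (-2.3, 1.6) the arrows converge inward. Divergence about -4, curl ≈0 — negative divergence with near-zero curl is a sink.

sink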